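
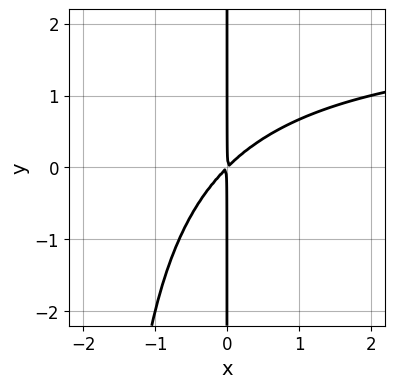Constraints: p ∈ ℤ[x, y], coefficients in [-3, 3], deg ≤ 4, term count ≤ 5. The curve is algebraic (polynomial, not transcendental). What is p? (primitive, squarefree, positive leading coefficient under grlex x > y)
x^2*y - 2*x^2 + 2*x*y

(a) The degree is 3 — a generic line meets the curve in up to 3 points.
(b) Checking where it meets the axes: the visible y-axis segment lies entirely on the curve.
(c) Fitting integer coefficients to these (and the overall shape) gives p.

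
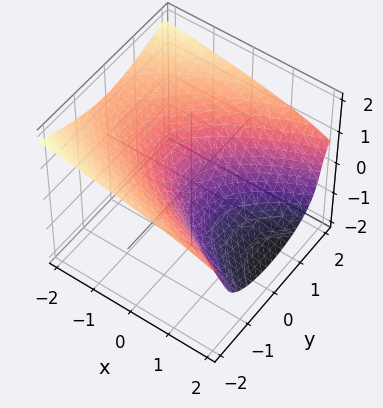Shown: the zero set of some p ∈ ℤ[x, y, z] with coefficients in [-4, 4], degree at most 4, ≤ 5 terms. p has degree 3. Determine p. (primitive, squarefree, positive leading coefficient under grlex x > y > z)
2*z^3 - 2*y^2 + 3*x + 2*z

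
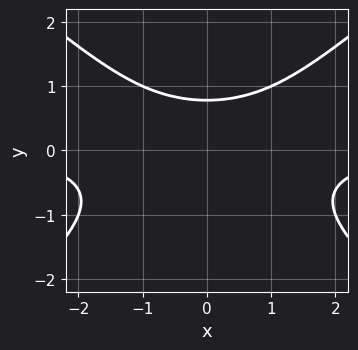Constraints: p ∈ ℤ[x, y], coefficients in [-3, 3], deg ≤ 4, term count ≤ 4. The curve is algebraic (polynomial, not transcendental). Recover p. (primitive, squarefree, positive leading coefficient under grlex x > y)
2*x^2*y - 3*y^3 - 2*y + 3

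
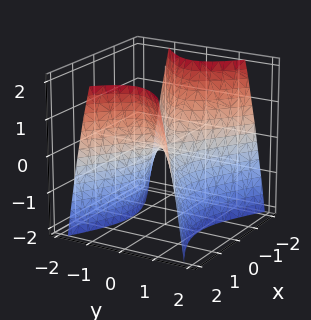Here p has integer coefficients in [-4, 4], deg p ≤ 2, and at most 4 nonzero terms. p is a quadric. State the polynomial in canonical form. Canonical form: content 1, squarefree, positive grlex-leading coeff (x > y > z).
x^2 - 2*y^2 - z

1. deg p = 2.
2. Symmetries: the x ↦ −x reflection is a symmetry, so x appears only in even powers; mirror symmetry y ↦ −y ⇒ only even powers of y.
3. Against the integer gridlines: it meets the x-axis at x = 0 (among the integer gridlines); it crosses the y-axis at the gridline y = 0.
4. Fitting integer coefficients to these (and the overall shape) gives p.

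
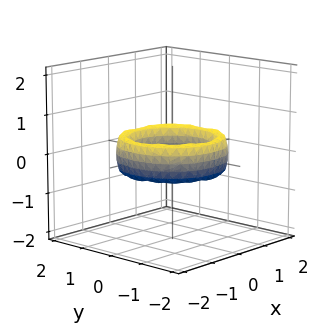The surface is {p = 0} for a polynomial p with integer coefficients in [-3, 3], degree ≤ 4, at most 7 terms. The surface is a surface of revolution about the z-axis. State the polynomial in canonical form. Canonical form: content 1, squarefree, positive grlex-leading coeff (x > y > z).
x^4 + 2*x^2*y^2 + y^4 - 3*x^2 - 3*y^2 + z^2 + 2

1. The degree is 4 — the shape is more complex than any degree-3 surface.
2. Symmetry: the z-axis is an axis of rotation, so x and y enter only as x² + y².
3. Reading off the gridlines: the surface avoids every integer z-axis point in the box; among the integer gridlines, it crosses the x-axis at x ∈ {-1, 1}; among the integer gridlines, it crosses the y-axis at y ∈ {-1, 1}.
4. The integer polynomial consistent with all of this is the stated p.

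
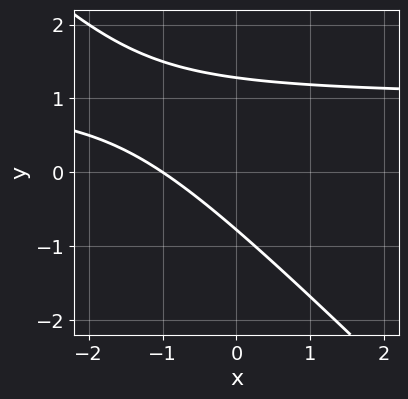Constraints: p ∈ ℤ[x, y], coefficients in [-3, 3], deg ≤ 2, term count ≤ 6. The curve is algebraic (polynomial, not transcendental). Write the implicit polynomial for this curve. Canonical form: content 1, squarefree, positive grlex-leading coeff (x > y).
First, deg p = 2. A generic line meets the curve in up to 2 points.
Then, checking where it meets the axes: it meets the x-axis at x = -1 (among the integer gridlines).
Finally, solving for integer coefficients yields p as stated.

2*x*y + 2*y^2 - 2*x - y - 2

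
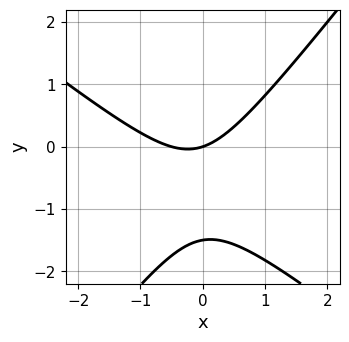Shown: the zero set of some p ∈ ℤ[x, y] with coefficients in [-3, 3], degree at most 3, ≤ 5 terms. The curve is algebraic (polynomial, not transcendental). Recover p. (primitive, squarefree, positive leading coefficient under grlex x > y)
2*x^2 + x*y - 2*y^2 + x - 3*y

deg p = 2. A generic line meets the curve in up to 2 points.
From the visible intercepts: it crosses the x-axis at the gridline x = 0; it crosses the y-axis at the gridline y = 0.
Assembling these constraints gives the stated polynomial.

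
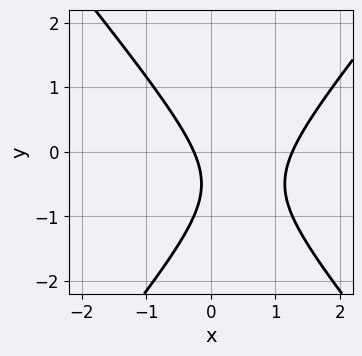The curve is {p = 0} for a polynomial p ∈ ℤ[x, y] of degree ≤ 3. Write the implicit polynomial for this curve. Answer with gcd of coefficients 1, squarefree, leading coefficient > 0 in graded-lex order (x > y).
3*x^2 - 2*y^2 - 3*x - 2*y - 1

The degree is 2 — the shape is more complex than any degree-1 curve.
Observable constraints: it misses every integer gridline on the y-axis.
Matching integer coefficients to the picture gives p.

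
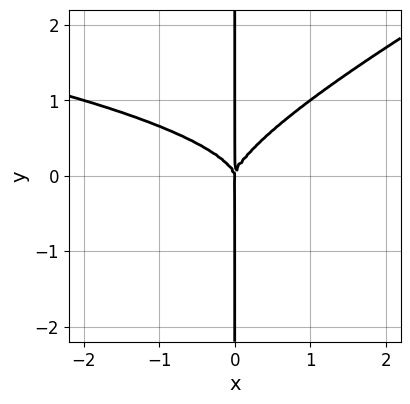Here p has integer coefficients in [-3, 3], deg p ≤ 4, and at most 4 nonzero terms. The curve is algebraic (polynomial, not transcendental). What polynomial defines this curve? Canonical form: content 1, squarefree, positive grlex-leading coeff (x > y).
Degree: the shape is more complex than any degree-3 curve, so deg p = 4.
From the axis intercepts and sections: every point of the y-axis in the box is on the curve; it crosses the x-axis at the gridline x = 0.
Putting this together gives p.

x^2*y^2 - 2*x*y^3 + x^3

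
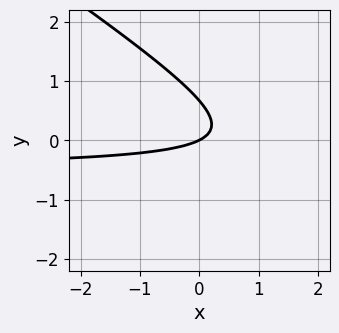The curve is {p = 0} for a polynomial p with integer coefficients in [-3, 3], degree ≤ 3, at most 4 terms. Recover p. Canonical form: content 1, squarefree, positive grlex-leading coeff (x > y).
2*x*y + 3*y^2 + x - 2*y

Degree: the shape is more complex than any degree-1 curve, so deg p = 2.
Reading off the gridlines: one x-axis crossing is at x = 0; it crosses the y-axis at the gridline y = 0.
Solving for integer coefficients yields p as stated.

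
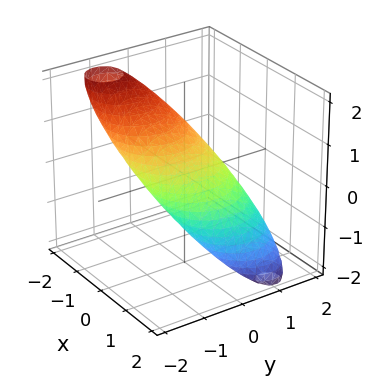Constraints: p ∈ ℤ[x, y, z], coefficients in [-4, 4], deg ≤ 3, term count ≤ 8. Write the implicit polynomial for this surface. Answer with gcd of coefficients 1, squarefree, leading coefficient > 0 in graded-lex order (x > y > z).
Degree: the shape is more complex than any degree-1 surface, so deg p = 2.
Checking where it meets the axes: among the integer gridlines, it crosses the y-axis at y ∈ {-1, 1}; the x-axis gridline crossings are at x ∈ {-1, 1}; among the integer gridlines, it crosses the z-axis at z ∈ {-1, 1}.
These observations pin down the coefficients.

2*x^2 + 3*x*z + 2*y^2 + 2*y*z + 2*z^2 - 2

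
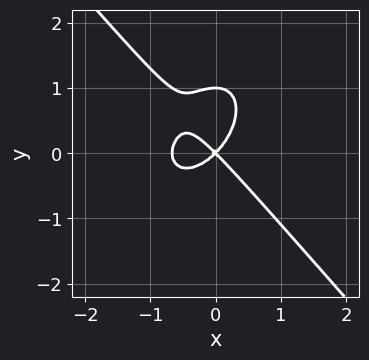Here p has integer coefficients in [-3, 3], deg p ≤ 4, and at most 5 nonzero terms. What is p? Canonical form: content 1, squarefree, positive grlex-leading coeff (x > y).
3*x^3 + 2*y^3 + 2*x^2 - 2*y^2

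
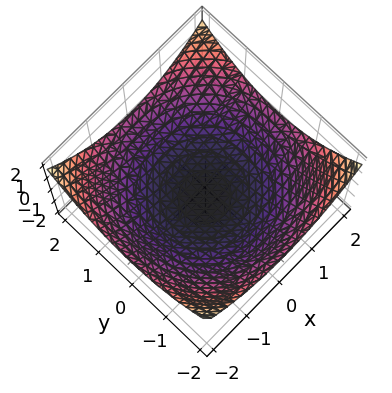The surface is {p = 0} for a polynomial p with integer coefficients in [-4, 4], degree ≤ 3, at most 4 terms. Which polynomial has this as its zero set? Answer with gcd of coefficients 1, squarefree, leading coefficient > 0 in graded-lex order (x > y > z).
x^2 + y^2 - 3*z - 3

(a) Degree: no degree-1 surface has this shape, so deg p = 2.
(b) By symmetry, the surface is invariant under rotation about z: p = q(x² + y², z).
(c) Reading off the gridlines: it meets the z-axis at z = -1 (among the integer gridlines); a circular section at z = 0 has radius between 1 and 2.
(d) Putting this together gives p.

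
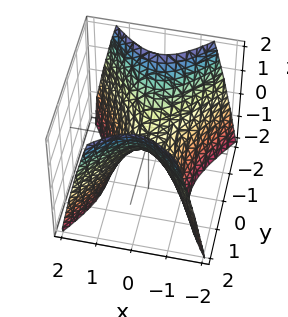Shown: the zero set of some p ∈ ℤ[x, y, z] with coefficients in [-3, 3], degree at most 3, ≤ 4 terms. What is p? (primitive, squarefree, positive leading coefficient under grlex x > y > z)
3*x^2 - 2*y^2 + 2*z

deg p = 2.
Symmetries: it's symmetric under x → −x, forcing even powers of x; the y ↦ −y reflection is a symmetry, so y appears only in even powers.
Reading off the gridlines: one z-axis crossing is at z = 0; it meets the x-axis at x = 0 (among the integer gridlines); it crosses the y-axis at the gridline y = 0.
Fitting integer coefficients to these (and the overall shape) gives p.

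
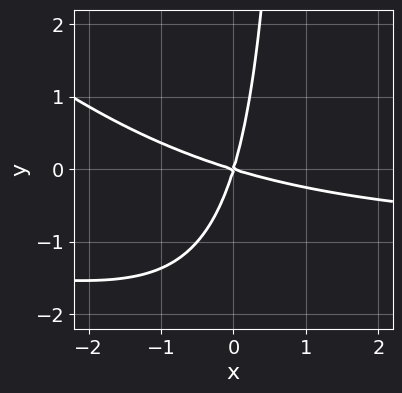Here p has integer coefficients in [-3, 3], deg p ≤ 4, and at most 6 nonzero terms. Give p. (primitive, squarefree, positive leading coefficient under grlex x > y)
1. Degree: the shape is more complex than any degree-2 curve, so deg p = 3.
2. Reading off the gridlines: it crosses the x-axis at the gridline x = 0; it meets the y-axis at y = 0 (among the integer gridlines).
3. Fitting integer coefficients to these (and the overall shape) gives p.

x^2*y + x*y^2 + x^2 + 3*x*y - y^2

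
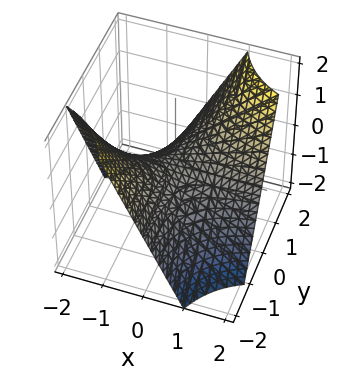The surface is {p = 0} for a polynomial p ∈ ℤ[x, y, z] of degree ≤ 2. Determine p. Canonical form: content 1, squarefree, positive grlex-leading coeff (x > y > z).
First, the degree is 2 — a saddle surface; a quadric.
Then, reading off the gridlines: one z-axis crossing is at z = 0; the visible y-axis segment lies entirely on the surface; the visible x-axis segment lies entirely on the surface.
Finally, matching integer coefficients to the picture gives p.

x*y - z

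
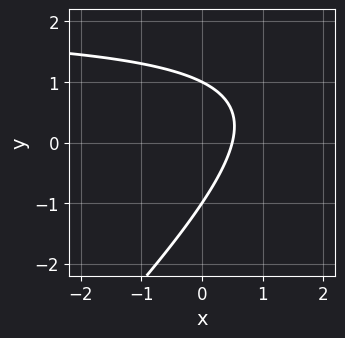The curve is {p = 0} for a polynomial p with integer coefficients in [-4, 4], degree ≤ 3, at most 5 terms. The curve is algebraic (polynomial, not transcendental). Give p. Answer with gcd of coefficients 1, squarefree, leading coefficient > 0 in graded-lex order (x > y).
(a) The degree is 2 — a generic line meets the curve in up to 2 points.
(b) Reading off the gridlines: among the integer gridlines, it crosses the y-axis at y ∈ {-1, 1}.
(c) Matching integer coefficients to the picture gives p.

x*y - y^2 - 2*x + 1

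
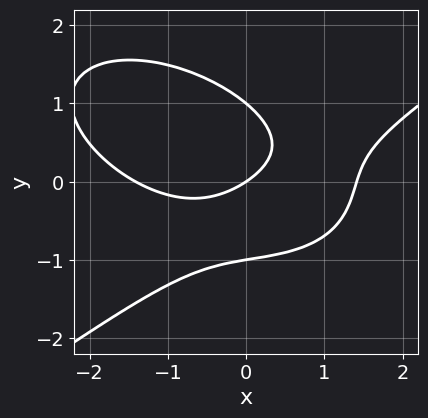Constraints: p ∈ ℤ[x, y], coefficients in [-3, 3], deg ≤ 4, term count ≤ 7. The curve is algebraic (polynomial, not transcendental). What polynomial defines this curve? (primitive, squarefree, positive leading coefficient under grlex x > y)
Degree: the shape is more complex than any degree-2 curve, so deg p = 3.
Against the integer gridlines: one x-axis crossing is at x = 0; the y-axis gridline crossings are at y ∈ {-1, 0, 1}.
Matching integer coefficients to the picture gives p.

x^3 - 3*y^3 - 3*x*y - 2*x + 3*y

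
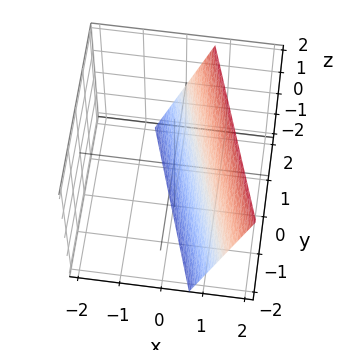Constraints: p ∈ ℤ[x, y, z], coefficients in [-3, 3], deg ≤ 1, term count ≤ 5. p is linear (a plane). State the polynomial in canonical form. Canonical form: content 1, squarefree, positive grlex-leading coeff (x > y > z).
(a) deg p = 1. The surface is flat (a plane).
(b) From the axis intercepts and sections: it crosses the y-axis at the gridline y = 2; it meets the z-axis at z = -2 (among the integer gridlines).
(c) Assembling these constraints gives the stated polynomial.

3*x + y - z - 2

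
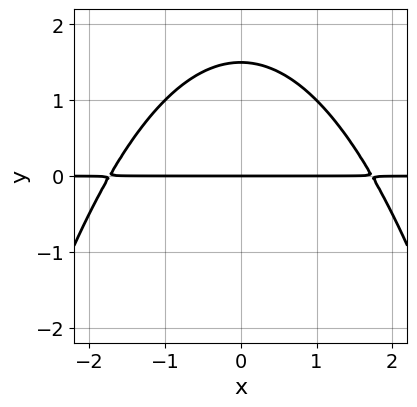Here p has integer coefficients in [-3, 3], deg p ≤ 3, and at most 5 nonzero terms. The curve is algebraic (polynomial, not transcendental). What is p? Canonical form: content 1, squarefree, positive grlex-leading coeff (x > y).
First, deg p = 3.
Then, symmetries: the x ↦ −x reflection is a symmetry, so x appears only in even powers.
Next, reading off the gridlines: every point of the x-axis in the box is on the curve; it crosses the y-axis at the gridline y = 0.
Finally, assembling these constraints gives the stated polynomial.

x^2*y + 2*y^2 - 3*y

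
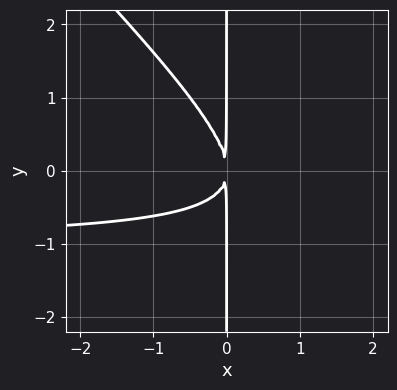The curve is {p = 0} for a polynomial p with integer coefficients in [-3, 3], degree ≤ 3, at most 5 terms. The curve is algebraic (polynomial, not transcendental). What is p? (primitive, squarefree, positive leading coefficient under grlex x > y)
x^2*y + x*y^2 + x^2

(a) deg p = 3. A generic line meets the curve in up to 3 points.
(b) Against the integer gridlines: every point of the y-axis in the box is on the curve.
(c) These observations pin down the coefficients.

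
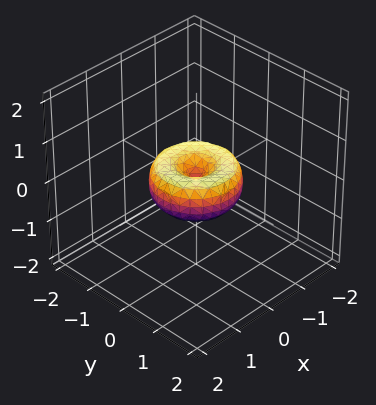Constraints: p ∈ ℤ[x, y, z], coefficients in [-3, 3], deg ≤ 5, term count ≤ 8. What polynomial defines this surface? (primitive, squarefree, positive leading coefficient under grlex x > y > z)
(a) deg p = 4. The shape is more complex than any degree-3 surface.
(b) Symmetry: the z-axis is an axis of rotation, so x and y enter only as x² + y².
(c) Observable constraints: it meets the z-axis at z = 0 (among the integer gridlines); the y-axis gridline crossings are at y ∈ {-1, 0, 1}; the x-axis gridline crossings are at x ∈ {-1, 0, 1}.
(d) Solving for integer coefficients yields p as stated.

x^4 + 2*x^2*y^2 + y^4 - x^2 - y^2 + z^2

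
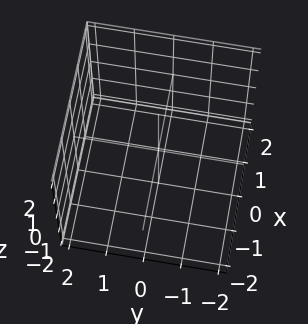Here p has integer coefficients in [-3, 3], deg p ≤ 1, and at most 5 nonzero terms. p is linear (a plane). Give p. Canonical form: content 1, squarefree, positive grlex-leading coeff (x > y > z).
First, deg p = 1.
Then, against the integer gridlines: one z-axis crossing is at z = -2.
Finally, these observations pin down the coefficients.

3*x - 3*y + z + 2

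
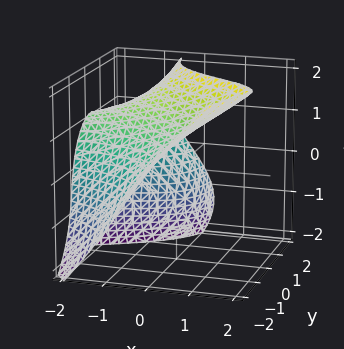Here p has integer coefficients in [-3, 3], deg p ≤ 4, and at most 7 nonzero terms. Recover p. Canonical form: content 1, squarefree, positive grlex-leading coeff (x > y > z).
2*x*y^2 + x*z^2 - z^3 + 3*y*z + 3

First, degree: the shape is more complex than any degree-2 surface, so deg p = 3.
Then, against the integer gridlines: the surface avoids every integer y-axis point in the box; it misses every integer gridline on the x-axis.
Finally, fitting integer coefficients to these (and the overall shape) gives p.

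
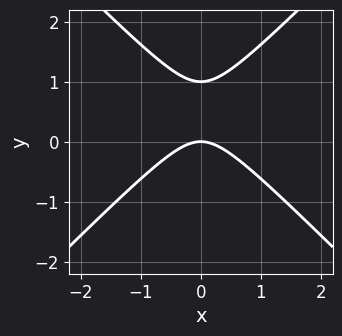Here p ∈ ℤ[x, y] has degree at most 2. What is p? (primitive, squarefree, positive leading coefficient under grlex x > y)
The degree is 2 — a generic line meets the curve in up to 2 points.
Symmetries: mirror symmetry x ↦ −x ⇒ only even powers of x.
Observable constraints: it meets the x-axis at x = 0 (among the integer gridlines); among the integer gridlines, it crosses the y-axis at y ∈ {0, 1}.
Putting this together gives p.

x^2 - y^2 + y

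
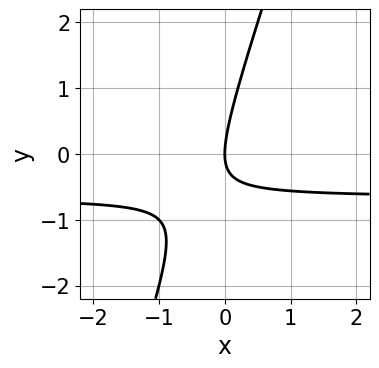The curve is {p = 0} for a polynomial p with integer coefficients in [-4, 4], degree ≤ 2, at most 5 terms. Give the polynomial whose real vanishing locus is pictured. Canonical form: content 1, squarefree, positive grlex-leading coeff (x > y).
The degree is 2 — the shape is more complex than any degree-1 curve.
From the visible intercepts: one x-axis crossing is at x = 0; one y-axis crossing is at y = 0.
Solving for integer coefficients yields p as stated.

3*x*y - y^2 + 2*x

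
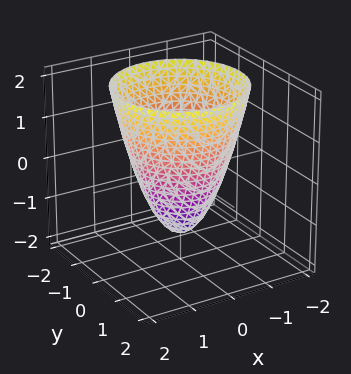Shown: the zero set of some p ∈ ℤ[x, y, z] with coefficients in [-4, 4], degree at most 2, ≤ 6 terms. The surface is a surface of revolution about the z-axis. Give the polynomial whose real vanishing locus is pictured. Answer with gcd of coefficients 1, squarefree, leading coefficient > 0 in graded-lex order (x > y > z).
3*x^2 + 3*y^2 - 2*z - 3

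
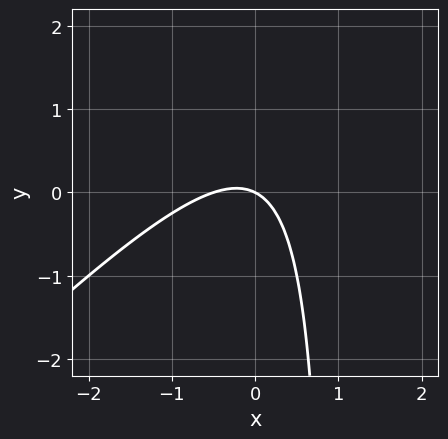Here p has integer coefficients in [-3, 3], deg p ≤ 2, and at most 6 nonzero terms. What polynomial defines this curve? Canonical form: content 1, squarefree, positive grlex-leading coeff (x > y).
(a) The degree is 2 — a generic line meets the curve in up to 2 points.
(b) Checking where it meets the axes: it meets the x-axis at x = 0 (among the integer gridlines); it crosses the y-axis at the gridline y = 0.
(c) The integer polynomial consistent with all of this is the stated p.

2*x^2 - 2*x*y + x + 2*y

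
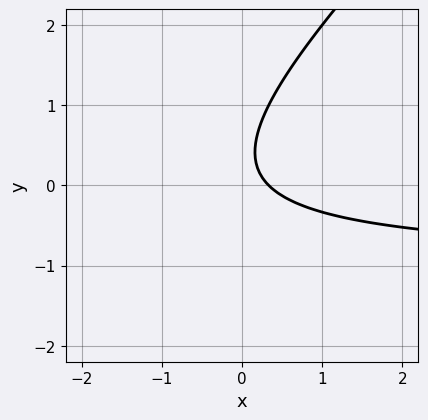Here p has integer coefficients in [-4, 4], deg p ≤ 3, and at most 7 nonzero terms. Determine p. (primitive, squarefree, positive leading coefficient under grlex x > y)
3*x*y - 3*y^2 + 3*x + 2*y - 1

deg p = 2. A generic line meets the curve in up to 2 points.
Observable constraints: it misses every integer gridline on the y-axis.
Matching integer coefficients to the picture gives p.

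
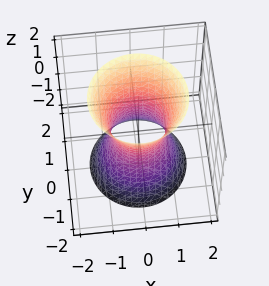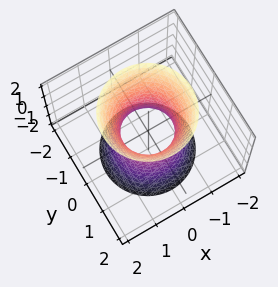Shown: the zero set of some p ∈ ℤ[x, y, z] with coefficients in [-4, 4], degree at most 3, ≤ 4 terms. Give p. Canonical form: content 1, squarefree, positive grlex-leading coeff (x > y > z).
1. Degree: one connected sheet with a waist; a quadric, so deg p = 2.
2. By symmetry, every cross-section ⟂ z is a circle, so x, y appear only via x² + y²; the z ↦ −z reflection is a symmetry, so z appears only in even powers.
3. From the visible intercepts: no z-intercept at any integer in the box; a circular section at z = -2 has radius between 1 and 2.
4. Fitting integer coefficients to these (and the overall shape) gives p.

3*x^2 + 3*y^2 - z^2 - 2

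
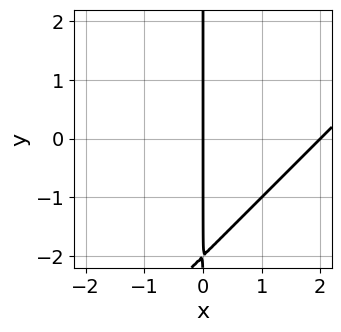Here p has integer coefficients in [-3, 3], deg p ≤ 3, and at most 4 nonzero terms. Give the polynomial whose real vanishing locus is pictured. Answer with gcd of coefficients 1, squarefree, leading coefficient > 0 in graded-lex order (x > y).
x^2 - x*y - 2*x

(a) deg p = 2.
(b) Against the integer gridlines: among the integer gridlines, it crosses the x-axis at x ∈ {0, 2}; the visible y-axis segment lies entirely on the curve.
(c) Fitting integer coefficients to these (and the overall shape) gives p.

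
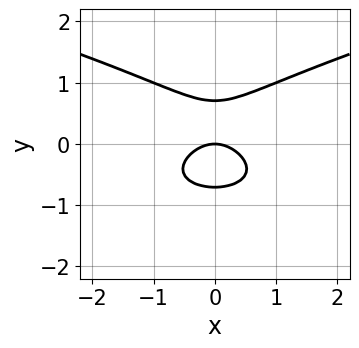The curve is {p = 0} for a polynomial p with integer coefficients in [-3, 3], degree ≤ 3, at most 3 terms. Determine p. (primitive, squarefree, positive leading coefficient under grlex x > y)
The degree is 3 — no degree-2 curve has this shape.
Symmetries: it's symmetric under x → −x, forcing even powers of x.
Against the integer gridlines: it crosses the y-axis at the gridline y = 0; it crosses the x-axis at the gridline x = 0.
Putting this together gives p.

2*y^3 - x^2 - y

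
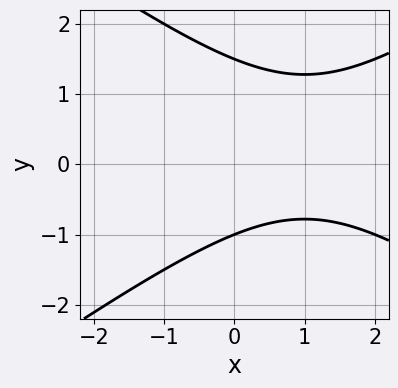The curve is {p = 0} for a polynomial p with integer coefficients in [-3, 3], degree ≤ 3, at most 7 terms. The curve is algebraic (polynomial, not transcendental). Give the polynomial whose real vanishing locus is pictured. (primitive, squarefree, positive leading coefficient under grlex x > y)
Degree: no degree-1 curve has this shape, so deg p = 2.
From the visible intercepts: it misses every integer gridline on the x-axis; it crosses the y-axis at the gridline y = -1.
Putting this together gives p.

x^2 - 2*y^2 - 2*x + y + 3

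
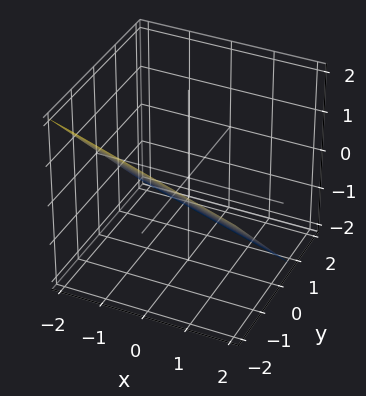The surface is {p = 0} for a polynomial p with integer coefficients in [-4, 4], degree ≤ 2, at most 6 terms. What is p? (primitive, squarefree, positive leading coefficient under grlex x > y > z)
x + 3*y + 3*z + 2

The degree is 1 — every cross-section is a straight line — this is a plane.
Observable constraints: it crosses the x-axis at the gridline x = -2.
Putting this together gives p.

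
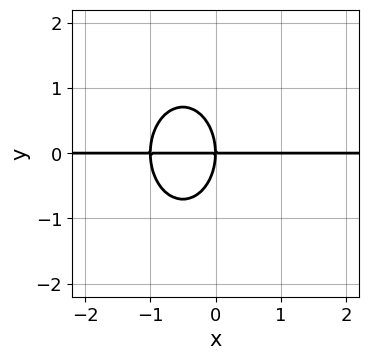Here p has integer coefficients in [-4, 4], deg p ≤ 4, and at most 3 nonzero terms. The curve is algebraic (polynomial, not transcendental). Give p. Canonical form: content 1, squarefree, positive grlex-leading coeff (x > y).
2*x^2*y + y^3 + 2*x*y

Degree: a generic line meets the curve in up to 3 points, so deg p = 3.
Against the integer gridlines: it crosses the y-axis at the gridline y = 0; the visible x-axis segment lies entirely on the curve.
The integer polynomial consistent with all of this is the stated p.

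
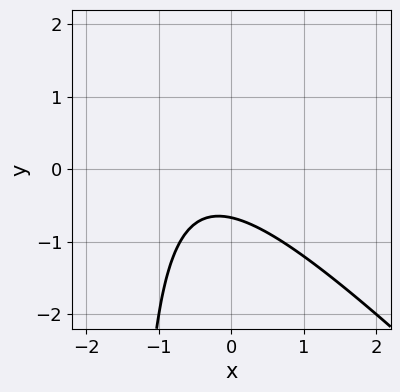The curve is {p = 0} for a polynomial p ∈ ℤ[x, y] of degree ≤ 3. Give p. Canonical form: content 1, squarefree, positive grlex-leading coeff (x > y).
First, the degree is 2 — the shape is more complex than any degree-1 curve.
Next, from the axis intercepts and sections: it misses every integer gridline on the x-axis.
Finally, assembling these constraints gives the stated polynomial.

2*x^2 + 2*x*y + 2*x + 3*y + 2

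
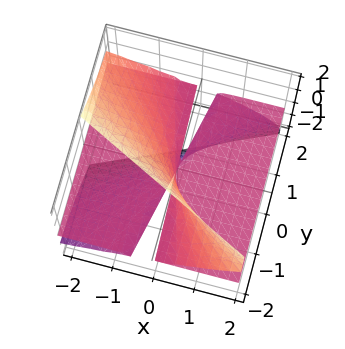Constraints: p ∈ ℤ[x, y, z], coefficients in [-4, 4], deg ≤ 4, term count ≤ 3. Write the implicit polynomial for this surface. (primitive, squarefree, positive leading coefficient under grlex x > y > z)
1. deg p = 3. The shape is more complex than any degree-2 surface.
2. From the visible intercepts: the visible x-axis segment lies entirely on the surface; the visible y-axis segment lies entirely on the surface; one z-axis crossing is at z = 0.
3. Matching integer coefficients to the picture gives p.

2*y*z^2 + z^3 + 2*x*z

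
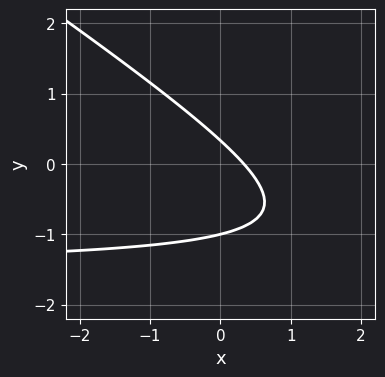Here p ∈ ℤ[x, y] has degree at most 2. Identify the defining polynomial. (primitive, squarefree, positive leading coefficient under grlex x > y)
2*x*y + 3*y^2 + 3*x + 2*y - 1

First, the degree is 2 — a generic line meets the curve in up to 2 points.
Next, from the visible intercepts: it meets the y-axis at y = -1 (among the integer gridlines).
Finally, fitting integer coefficients to these (and the overall shape) gives p.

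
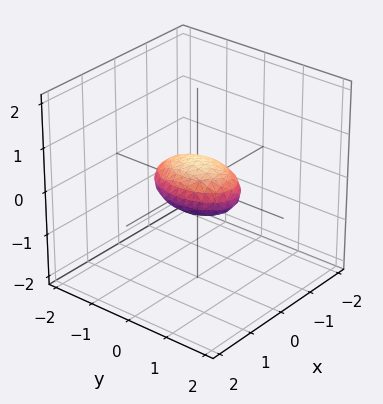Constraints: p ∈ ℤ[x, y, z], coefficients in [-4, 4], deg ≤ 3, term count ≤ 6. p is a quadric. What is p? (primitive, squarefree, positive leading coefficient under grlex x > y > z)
2*x^2 + y^2 + 3*z^2 - 1

1. Degree: a closed, bounded, convex surface; a quadric, so deg p = 2.
2. Symmetries: mirror symmetry z ↦ −z ⇒ only even powers of z; it's symmetric under y → −y, forcing even powers of y; it's symmetric under x → −x, forcing even powers of x.
3. From the visible intercepts: the y-axis gridline crossings are at y ∈ {-1, 1}.
4. Solving for integer coefficients yields p as stated.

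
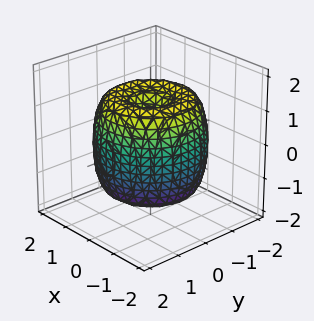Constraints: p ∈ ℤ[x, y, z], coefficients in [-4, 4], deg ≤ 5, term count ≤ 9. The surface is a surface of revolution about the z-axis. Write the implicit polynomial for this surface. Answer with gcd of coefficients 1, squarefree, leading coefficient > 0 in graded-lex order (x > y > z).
x^4 + 2*x^2*y^2 + y^4 - 2*x^2 - 2*y^2 + z^2 - 1

First, deg p = 4.
Then, symmetries: the surface is invariant under rotation about z: p = q(x² + y², z).
Next, observable constraints: the z-axis gridline crossings are at z ∈ {-1, 1}; a circular section at z = 1 has radius between 1 and 2.
Finally, these observations pin down the coefficients.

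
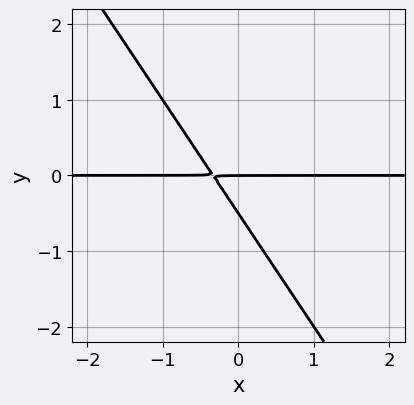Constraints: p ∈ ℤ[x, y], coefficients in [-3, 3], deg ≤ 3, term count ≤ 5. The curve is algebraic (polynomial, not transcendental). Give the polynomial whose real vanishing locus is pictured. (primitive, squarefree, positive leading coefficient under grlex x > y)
First, degree: a generic line meets the curve in up to 2 points, so deg p = 2.
Then, reading off the gridlines: it meets the y-axis at y = 0 (among the integer gridlines); every point of the x-axis in the box is on the curve.
Finally, matching integer coefficients to the picture gives p.

3*x*y + 2*y^2 + y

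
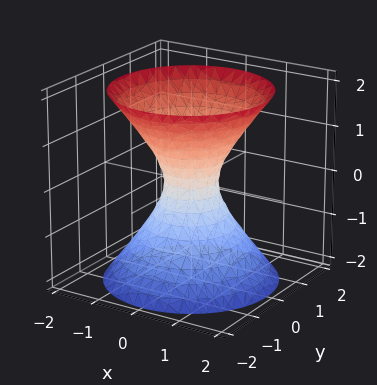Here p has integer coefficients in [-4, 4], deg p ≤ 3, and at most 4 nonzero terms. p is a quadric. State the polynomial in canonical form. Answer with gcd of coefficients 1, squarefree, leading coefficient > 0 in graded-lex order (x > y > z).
3*x^2 + 3*y^2 - 2*z^2 - 1

(a) deg p = 2. One connected sheet with a waist; a quadric.
(b) Symmetry: the z-axis is an axis of rotation, so x and y enter only as x² + y²; mirror symmetry z ↦ −z ⇒ only even powers of z.
(c) Observable constraints: a circular section at z = 1 has radius exactly 1; the surface avoids every integer z-axis point in the box.
(d) Together with the visible shape, these determine p as stated.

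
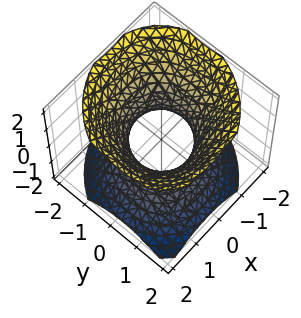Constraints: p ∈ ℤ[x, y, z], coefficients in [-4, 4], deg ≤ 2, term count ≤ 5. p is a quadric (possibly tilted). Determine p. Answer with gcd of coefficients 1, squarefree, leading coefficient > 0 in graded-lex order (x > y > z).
3*x^2 - x*y + 3*y^2 - 3*z^2 - 3

(a) Degree: no degree-1 surface has this shape, so deg p = 2.
(b) From the visible intercepts: among the integer gridlines, it crosses the x-axis at x ∈ {-1, 1}; the surface avoids every integer z-axis point in the box.
(c) Together with the visible shape, these determine p as stated.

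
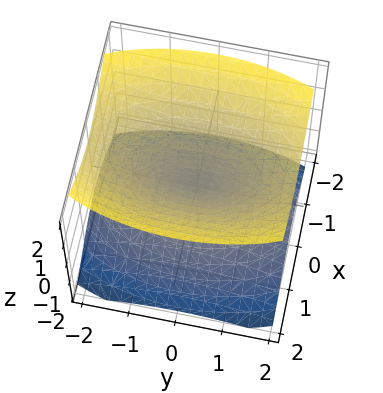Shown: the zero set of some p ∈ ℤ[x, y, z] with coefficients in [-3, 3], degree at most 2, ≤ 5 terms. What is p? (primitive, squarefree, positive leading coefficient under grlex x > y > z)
First, there are 2 components.
Then, the degree is 2 — two nappes meeting at a single point; a quadric.
Then, symmetries: it's symmetric under y → −y, forcing even powers of y; the x ↦ −x reflection is a symmetry, so x appears only in even powers; it's symmetric under z → −z, forcing even powers of z.
Next, observable constraints: it meets the x-axis at x = 0 (among the integer gridlines); one z-axis crossing is at z = 0.
Finally, together with the visible shape, these determine p as stated.

3*x^2 + y^2 - 3*z^2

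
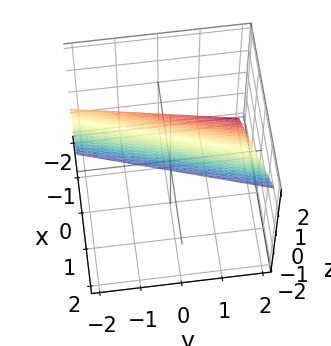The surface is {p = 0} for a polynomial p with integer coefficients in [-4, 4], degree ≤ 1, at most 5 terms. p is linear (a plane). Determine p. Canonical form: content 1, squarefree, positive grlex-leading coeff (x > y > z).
3*x - y - 3*z + 2

1. Degree: every cross-section is a straight line — this is a plane, so deg p = 1.
2. Observable constraints: it meets the y-axis at y = 2 (among the integer gridlines).
3. Putting this together gives p.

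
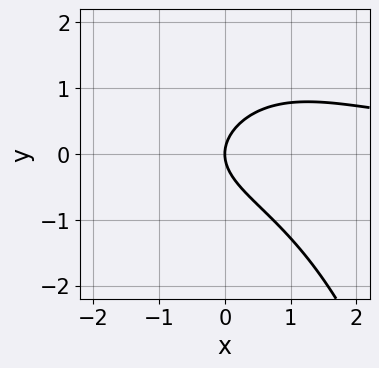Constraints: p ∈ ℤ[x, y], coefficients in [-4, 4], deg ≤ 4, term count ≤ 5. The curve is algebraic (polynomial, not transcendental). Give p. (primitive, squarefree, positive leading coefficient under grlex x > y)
First, degree: the shape is more complex than any degree-2 curve, so deg p = 3.
Then, observable constraints: it crosses the x-axis at the gridline x = 0; it crosses the y-axis at the gridline y = 0.
Finally, the integer polynomial consistent with all of this is the stated p.

x^2*y + 2*y^2 - 2*x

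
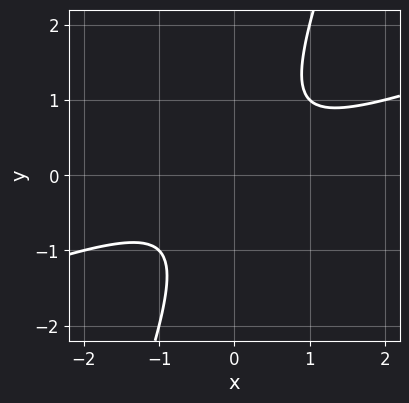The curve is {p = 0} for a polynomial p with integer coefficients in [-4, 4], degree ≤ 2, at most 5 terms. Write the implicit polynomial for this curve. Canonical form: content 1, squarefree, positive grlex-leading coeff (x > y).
(a) The degree is 2 — the shape is more complex than any degree-1 curve.
(b) Reading off the gridlines: the curve avoids every integer y-axis point in the box; the curve avoids every integer x-axis point in the box.
(c) Fitting integer coefficients to these (and the overall shape) gives p.

x^2 - 3*x*y + y^2 + 1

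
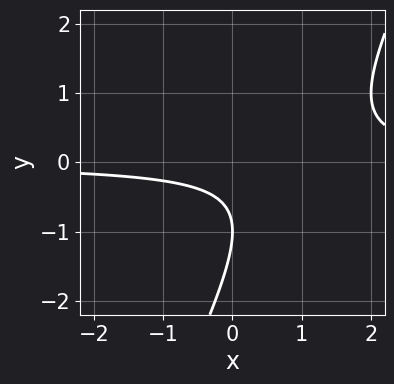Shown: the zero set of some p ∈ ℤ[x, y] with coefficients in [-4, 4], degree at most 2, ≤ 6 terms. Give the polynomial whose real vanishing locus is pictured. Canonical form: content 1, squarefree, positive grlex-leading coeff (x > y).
2*x*y - y^2 - 2*y - 1

First, the degree is 2 — no degree-1 curve has this shape.
Then, from the axis intercepts and sections: no x-intercept at any integer in the box; one y-axis crossing is at y = -1.
Finally, solving for integer coefficients yields p as stated.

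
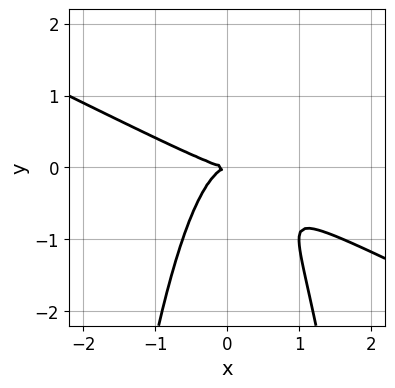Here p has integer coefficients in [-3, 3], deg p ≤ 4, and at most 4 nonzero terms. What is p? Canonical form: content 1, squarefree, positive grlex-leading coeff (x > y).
x^3 + 2*x^2*y + y^2

First, deg p = 3. The shape is more complex than any degree-2 curve.
Then, against the integer gridlines: it meets the x-axis at x = 0 (among the integer gridlines); it crosses the y-axis at the gridline y = 0.
Finally, together with the visible shape, these determine p as stated.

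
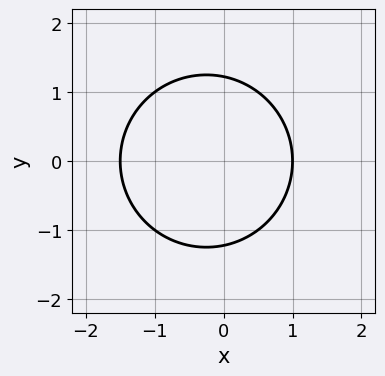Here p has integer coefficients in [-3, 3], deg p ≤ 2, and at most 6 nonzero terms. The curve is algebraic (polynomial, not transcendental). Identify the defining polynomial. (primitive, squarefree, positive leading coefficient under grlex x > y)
2*x^2 + 2*y^2 + x - 3

(a) deg p = 2. A generic line meets the curve in up to 2 points.
(b) Symmetries: the y ↦ −y reflection is a symmetry, so y appears only in even powers.
(c) Checking where it meets the axes: it meets the x-axis at x = 1 (among the integer gridlines).
(d) Fitting integer coefficients to these (and the overall shape) gives p.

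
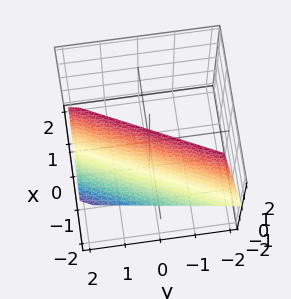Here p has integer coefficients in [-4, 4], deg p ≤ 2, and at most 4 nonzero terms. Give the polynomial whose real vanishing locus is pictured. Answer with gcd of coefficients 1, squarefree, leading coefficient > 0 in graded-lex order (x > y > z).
1. Degree: every cross-section is a straight line — this is a plane, so deg p = 1.
2. Reading off the gridlines: it crosses the z-axis at the gridline z = -1; it meets the x-axis at x = -1 (among the integer gridlines); it meets the y-axis at y = 2 (among the integer gridlines).
3. Solving for integer coefficients yields p as stated.

2*x - y + 2*z + 2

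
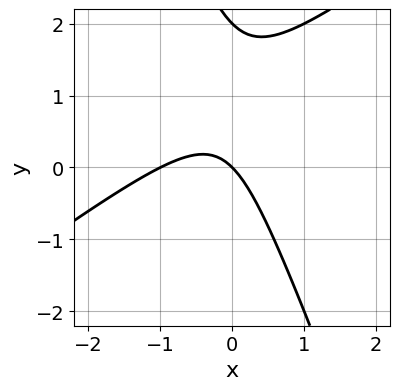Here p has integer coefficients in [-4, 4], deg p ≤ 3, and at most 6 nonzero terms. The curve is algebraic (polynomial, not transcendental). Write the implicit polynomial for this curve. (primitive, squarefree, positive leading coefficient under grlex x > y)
2*x^2 - 2*x*y - y^2 + 2*x + 2*y

deg p = 2.
Observable constraints: the y-axis gridline crossings are at y ∈ {0, 2}; among the integer gridlines, it crosses the x-axis at x ∈ {-1, 0}.
Solving for integer coefficients yields p as stated.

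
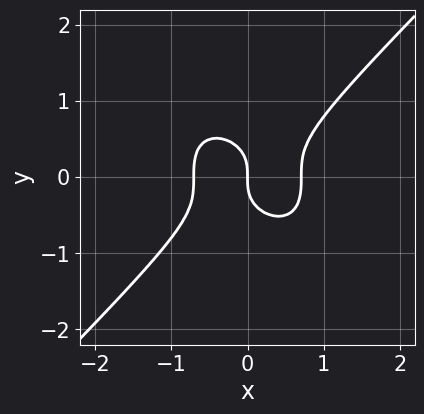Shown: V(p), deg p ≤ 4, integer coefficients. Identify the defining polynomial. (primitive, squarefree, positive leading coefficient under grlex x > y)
2*x^3 - 2*y^3 - x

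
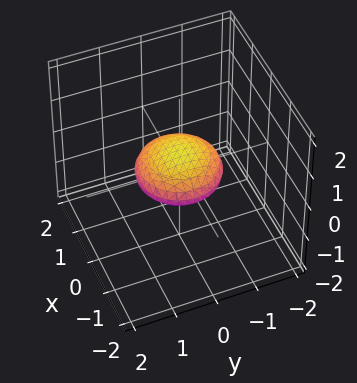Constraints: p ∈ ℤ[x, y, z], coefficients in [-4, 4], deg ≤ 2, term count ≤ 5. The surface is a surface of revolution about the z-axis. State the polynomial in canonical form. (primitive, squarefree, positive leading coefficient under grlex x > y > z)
deg p = 2. No degree-1 surface has this shape.
Symmetries: rotational symmetry about the z-axis ⇒ p depends on x, y only through x² + y².
Reading off the gridlines: a circular section at z = 0 has radius exactly 1; the x-axis gridline crossings are at x ∈ {-1, 1}; the y-axis gridline crossings are at y ∈ {-1, 1}.
Putting this together gives p.

x^2 + y^2 + 3*z^2 - 1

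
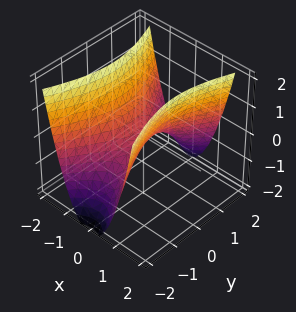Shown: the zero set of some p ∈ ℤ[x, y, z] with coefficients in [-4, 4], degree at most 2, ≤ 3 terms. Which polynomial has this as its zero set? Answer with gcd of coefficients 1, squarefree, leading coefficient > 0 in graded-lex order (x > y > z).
Degree: a hyperbolic paraboloid; a quadric, so deg p = 2.
Symmetries: mirror symmetry x ↦ −x ⇒ only even powers of x; mirror symmetry y ↦ −y ⇒ only even powers of y.
Against the integer gridlines: it crosses the y-axis at the gridline y = 0; it crosses the z-axis at the gridline z = 0; one x-axis crossing is at x = 0.
The integer polynomial consistent with all of this is the stated p.

3*x^2 - y^2 - 2*z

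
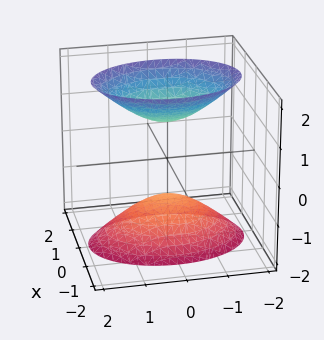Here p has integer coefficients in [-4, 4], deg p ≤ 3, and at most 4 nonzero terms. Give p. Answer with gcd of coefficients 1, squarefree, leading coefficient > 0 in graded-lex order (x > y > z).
2*x^2 + y^2 - z^2 + 1

1. The picture has 2 separate pieces. Treating them together as one polynomial.
2. The degree is 2 — two sheets facing apart; a quadric.
3. Symmetries: it's symmetric under x → −x, forcing even powers of x; mirror symmetry y ↦ −y ⇒ only even powers of y; the z ↦ −z reflection is a symmetry, so z appears only in even powers.
4. From the visible intercepts: the surface avoids every integer y-axis point in the box; the surface avoids every integer x-axis point in the box; among the integer gridlines, it crosses the z-axis at z ∈ {-1, 1}.
5. These observations pin down the coefficients.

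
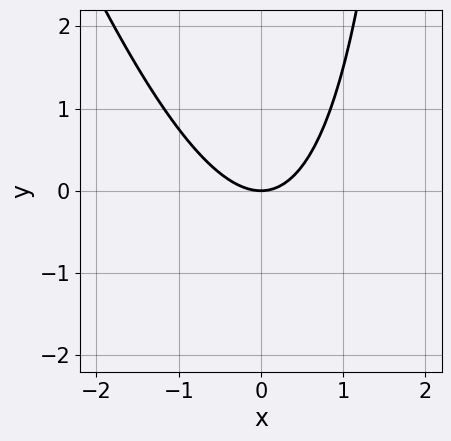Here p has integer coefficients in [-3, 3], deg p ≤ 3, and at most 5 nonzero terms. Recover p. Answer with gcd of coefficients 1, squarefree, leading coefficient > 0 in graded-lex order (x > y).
3*x^2 + x*y - 3*y

First, deg p = 2.
Next, reading off the gridlines: it meets the y-axis at y = 0 (among the integer gridlines); one x-axis crossing is at x = 0.
Finally, putting this together gives p.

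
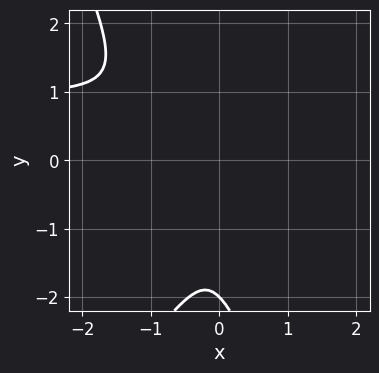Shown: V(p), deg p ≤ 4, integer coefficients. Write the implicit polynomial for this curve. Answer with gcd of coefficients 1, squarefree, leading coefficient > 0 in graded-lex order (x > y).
1. The degree is 3 — no degree-2 curve has this shape.
2. From the visible intercepts: it meets the y-axis at y = -2 (among the integer gridlines).
3. Assembling these constraints gives the stated polynomial.

3*x^2*y - x*y^2 - y^3 - 3*x^2 - 2*y^2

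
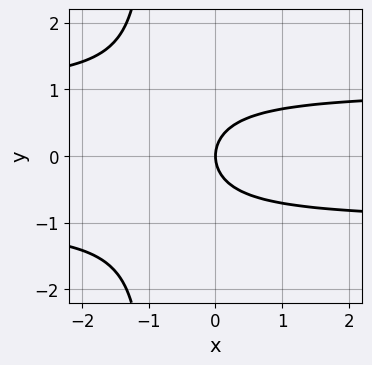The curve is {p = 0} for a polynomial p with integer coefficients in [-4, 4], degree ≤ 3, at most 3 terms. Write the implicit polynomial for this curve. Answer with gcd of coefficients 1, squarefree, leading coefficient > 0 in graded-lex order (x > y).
x*y^2 + y^2 - x

(a) deg p = 3. No degree-2 curve has this shape.
(b) Symmetries: mirror symmetry y ↦ −y ⇒ only even powers of y.
(c) Against the integer gridlines: one x-axis crossing is at x = 0; it crosses the y-axis at the gridline y = 0.
(d) Assembling these constraints gives the stated polynomial.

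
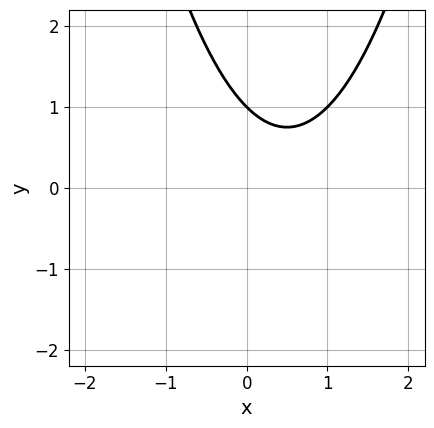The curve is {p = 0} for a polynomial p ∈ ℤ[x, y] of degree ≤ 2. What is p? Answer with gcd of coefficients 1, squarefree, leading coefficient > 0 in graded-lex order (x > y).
x^2 - x - y + 1

1. The degree is 2 — a generic line meets the curve in up to 2 points.
2. From the visible intercepts: it crosses the y-axis at the gridline y = 1; the curve avoids every integer x-axis point in the box.
3. Matching integer coefficients to the picture gives p.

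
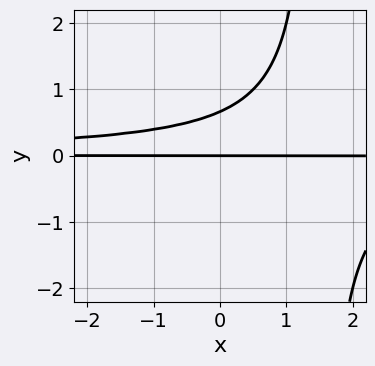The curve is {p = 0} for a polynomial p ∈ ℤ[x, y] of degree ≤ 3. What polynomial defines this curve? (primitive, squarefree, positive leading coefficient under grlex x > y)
(a) Degree: no degree-2 curve has this shape, so deg p = 3.
(b) Against the integer gridlines: every point of the x-axis in the box is on the curve; it meets the y-axis at y = 0 (among the integer gridlines).
(c) The integer polynomial consistent with all of this is the stated p.

2*x*y^2 - 3*y^2 + 2*y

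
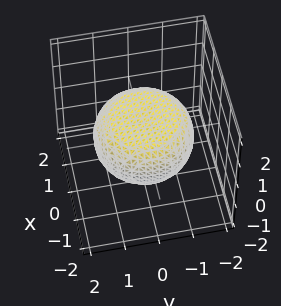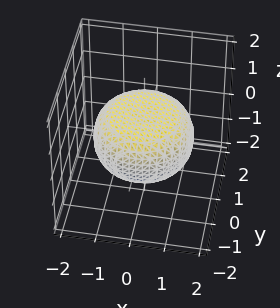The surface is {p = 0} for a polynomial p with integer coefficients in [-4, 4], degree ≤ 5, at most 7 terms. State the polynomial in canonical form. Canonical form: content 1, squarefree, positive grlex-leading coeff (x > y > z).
x^4 + 2*x^2*y^2 + y^4 - x^2 - y^2 + 3*z^2 - 2

First, deg p = 4.
Next, by symmetry, every cross-section ⟂ z is a circle, so x, y appear only via x² + y².
Then, from the visible intercepts: a circular section at z = 0 has radius between 1 and 2.
Finally, these observations pin down the coefficients.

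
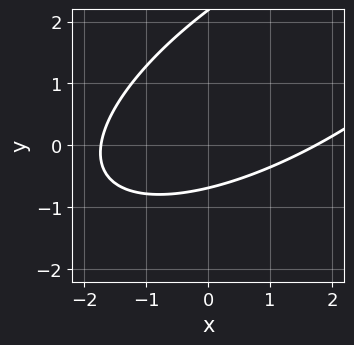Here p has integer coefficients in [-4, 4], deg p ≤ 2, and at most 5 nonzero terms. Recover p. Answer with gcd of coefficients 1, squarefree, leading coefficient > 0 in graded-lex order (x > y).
1. deg p = 2. No degree-1 curve has this shape.
2. The integer polynomial consistent with all of this is the stated p.

x^2 - 2*x*y + 2*y^2 - 3*y - 3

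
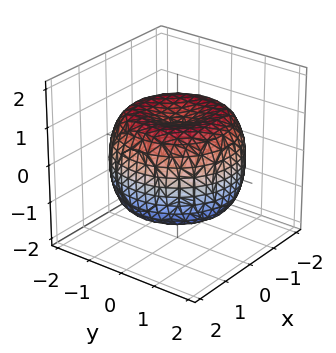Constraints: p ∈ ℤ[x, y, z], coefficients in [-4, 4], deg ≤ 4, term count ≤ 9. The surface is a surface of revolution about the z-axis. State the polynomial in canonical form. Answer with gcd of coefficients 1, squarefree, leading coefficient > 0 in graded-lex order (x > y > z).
x^4 + 2*x^2*y^2 + y^4 - 2*x^2 - 2*y^2 + 2*z^2 - 2

(a) Degree: a generic line meets the surface in up to 4 points, so deg p = 4.
(b) Symmetries: every cross-section ⟂ z is a circle, so x, y appear only via x² + y².
(c) From the visible intercepts: among the integer gridlines, it crosses the z-axis at z ∈ {-1, 1}; a circular section at z = 0 has radius between 1 and 2.
(d) Putting this together gives p.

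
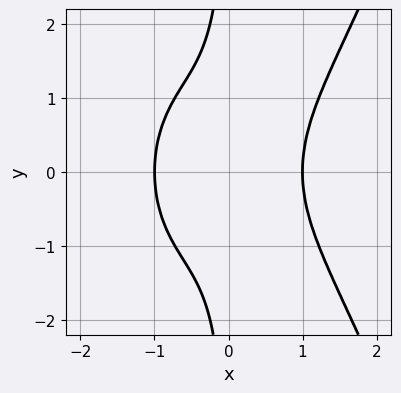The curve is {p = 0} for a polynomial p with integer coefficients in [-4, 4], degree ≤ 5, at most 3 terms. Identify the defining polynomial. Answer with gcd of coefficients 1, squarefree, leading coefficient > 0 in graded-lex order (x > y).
x^4 - x*y^2 - 1

(a) The degree is 4 — a generic line meets the curve in up to 4 points.
(b) Symmetries: the y ↦ −y reflection is a symmetry, so y appears only in even powers.
(c) From the axis intercepts and sections: it misses every integer gridline on the y-axis; among the integer gridlines, it crosses the x-axis at x ∈ {-1, 1}.
(d) Matching integer coefficients to the picture gives p.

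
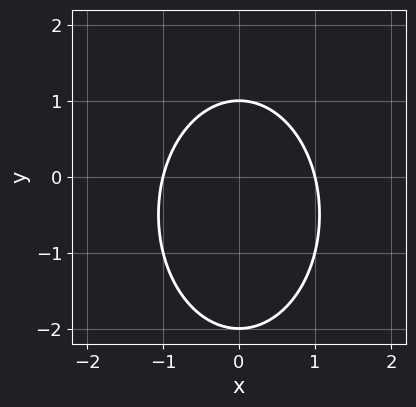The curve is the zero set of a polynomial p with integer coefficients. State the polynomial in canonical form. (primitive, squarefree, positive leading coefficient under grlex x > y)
2*x^2 + y^2 + y - 2

Degree: a generic line meets the curve in up to 2 points, so deg p = 2.
Symmetries: it's symmetric under x → −x, forcing even powers of x.
Reading off the gridlines: the y-axis gridline crossings are at y ∈ {-2, 1}; among the integer gridlines, it crosses the x-axis at x ∈ {-1, 1}.
Fitting integer coefficients to these (and the overall shape) gives p.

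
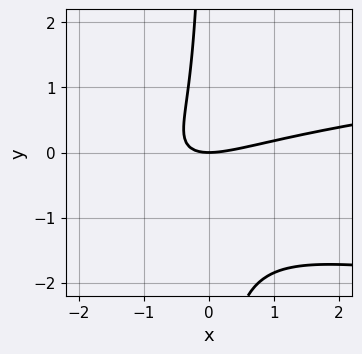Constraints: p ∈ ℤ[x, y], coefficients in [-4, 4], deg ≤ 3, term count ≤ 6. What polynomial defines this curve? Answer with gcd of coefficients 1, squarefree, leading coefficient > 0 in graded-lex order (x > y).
3*x*y^2 - x^2 + 3*x*y + 2*y

1. Degree: the shape is more complex than any degree-2 curve, so deg p = 3.
2. Against the integer gridlines: one x-axis crossing is at x = 0; one y-axis crossing is at y = 0.
3. The integer polynomial consistent with all of this is the stated p.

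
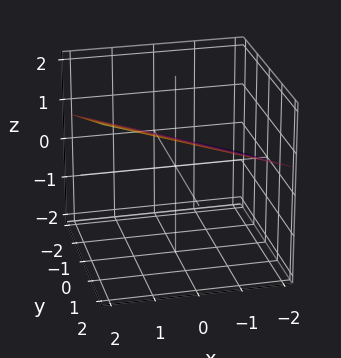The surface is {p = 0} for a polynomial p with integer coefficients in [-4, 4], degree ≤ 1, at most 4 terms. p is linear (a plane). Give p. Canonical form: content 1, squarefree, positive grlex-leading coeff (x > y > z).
x + y - 3*z + 2

First, the degree is 1 — every cross-section is a straight line — this is a plane.
Next, observable constraints: it crosses the y-axis at the gridline y = -2; it crosses the x-axis at the gridline x = -2.
Finally, together with the visible shape, these determine p as stated.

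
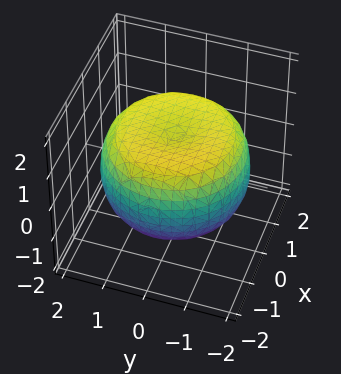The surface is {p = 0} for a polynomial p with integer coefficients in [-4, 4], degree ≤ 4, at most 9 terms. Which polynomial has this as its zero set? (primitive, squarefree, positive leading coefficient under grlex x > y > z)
x^4 + 2*x^2*y^2 + y^4 - 2*x^2 - 2*y^2 + 3*z^2 - 3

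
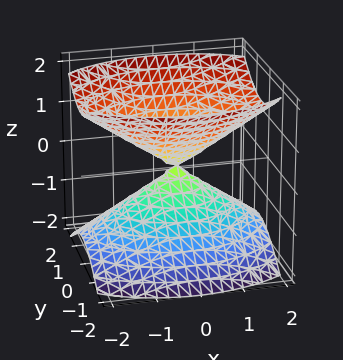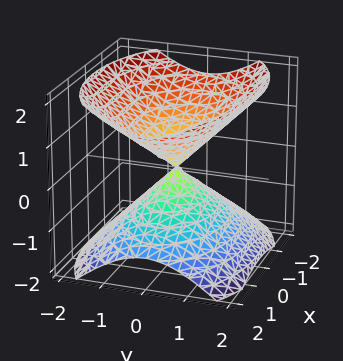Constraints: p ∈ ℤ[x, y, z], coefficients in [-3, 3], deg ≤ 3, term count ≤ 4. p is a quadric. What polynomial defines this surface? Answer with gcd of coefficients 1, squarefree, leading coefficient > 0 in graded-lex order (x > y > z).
First, the picture has 2 separate pieces. Treating them together as one polynomial.
Next, deg p = 2. A double cone through the origin; a quadric.
Then, symmetries: it's symmetric under y → −y, forcing even powers of y; it's symmetric under z → −z, forcing even powers of z; the x ↦ −x reflection is a symmetry, so x appears only in even powers.
Next, checking where it meets the axes: one x-axis crossing is at x = 0; it meets the y-axis at y = 0 (among the integer gridlines); one z-axis crossing is at z = 0.
Finally, these observations pin down the coefficients.

x^2 + 2*y^2 - 2*z^2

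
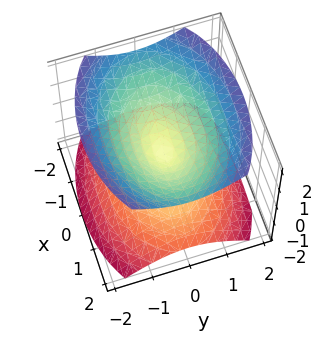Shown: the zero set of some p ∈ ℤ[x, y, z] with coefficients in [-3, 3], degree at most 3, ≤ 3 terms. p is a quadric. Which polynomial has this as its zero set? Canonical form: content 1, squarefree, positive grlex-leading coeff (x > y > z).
x^2 + 2*y^2 - 2*z^2

1. There are 2 components.
2. deg p = 2.
3. Symmetries: the y ↦ −y reflection is a symmetry, so y appears only in even powers; it's symmetric under x → −x, forcing even powers of x; mirror symmetry z ↦ −z ⇒ only even powers of z.
4. From the axis intercepts and sections: one z-axis crossing is at z = 0; it meets the y-axis at y = 0 (among the integer gridlines); it crosses the x-axis at the gridline x = 0.
5. The integer polynomial consistent with all of this is the stated p.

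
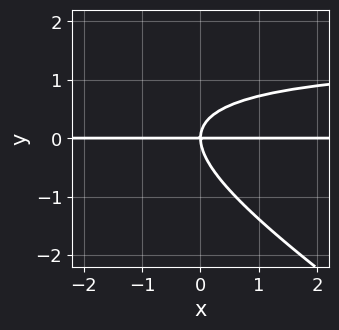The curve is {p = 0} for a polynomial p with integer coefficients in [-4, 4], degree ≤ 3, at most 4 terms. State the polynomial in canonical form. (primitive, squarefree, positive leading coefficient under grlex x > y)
1. The degree is 3 — no degree-2 curve has this shape.
2. Checking where it meets the axes: it meets the y-axis at y = 0 (among the integer gridlines); every point of the x-axis in the box is on the curve.
3. Solving for integer coefficients yields p as stated.

2*x*y^2 + 3*y^3 - 3*x*y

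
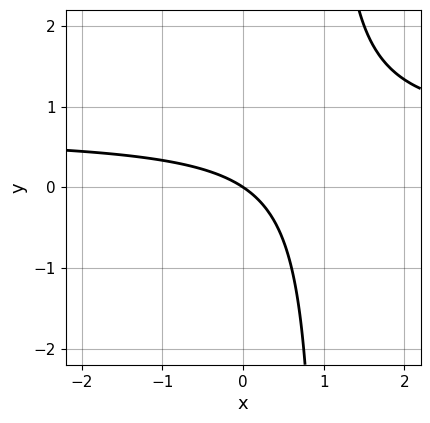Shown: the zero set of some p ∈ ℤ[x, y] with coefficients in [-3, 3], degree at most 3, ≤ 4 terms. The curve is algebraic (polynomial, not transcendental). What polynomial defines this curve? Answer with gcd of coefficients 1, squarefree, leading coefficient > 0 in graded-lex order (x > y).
3*x*y - 2*x - 3*y

1. The degree is 2 — the shape is more complex than any degree-1 curve.
2. From the axis intercepts and sections: it meets the x-axis at x = 0 (among the integer gridlines); it crosses the y-axis at the gridline y = 0.
3. Putting this together gives p.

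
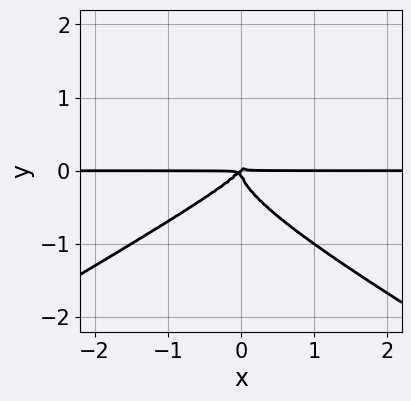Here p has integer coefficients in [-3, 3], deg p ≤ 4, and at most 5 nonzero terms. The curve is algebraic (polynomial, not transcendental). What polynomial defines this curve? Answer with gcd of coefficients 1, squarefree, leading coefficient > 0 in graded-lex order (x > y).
x^2*y^2 - 3*y^4 - x^2*y + x*y^2

(a) The degree is 4 — no degree-3 curve has this shape.
(b) From the axis intercepts and sections: the visible x-axis segment lies entirely on the curve.
(c) Fitting integer coefficients to these (and the overall shape) gives p.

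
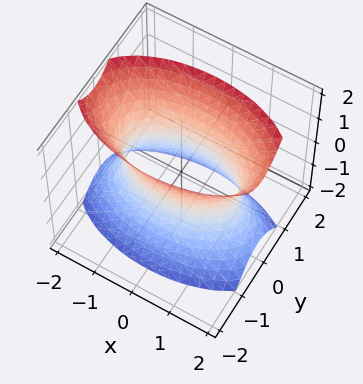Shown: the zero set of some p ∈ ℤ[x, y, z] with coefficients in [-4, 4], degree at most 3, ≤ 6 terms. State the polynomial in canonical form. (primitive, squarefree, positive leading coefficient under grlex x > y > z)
x^2 + 3*y^2 - z^2 - 2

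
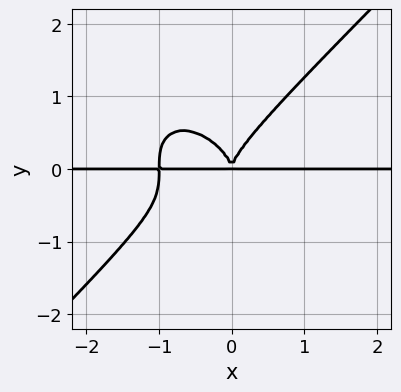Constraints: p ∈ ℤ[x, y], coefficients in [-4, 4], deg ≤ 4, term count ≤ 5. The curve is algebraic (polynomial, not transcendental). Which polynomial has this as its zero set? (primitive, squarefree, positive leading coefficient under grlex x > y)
x^3*y - y^4 + x^2*y

First, deg p = 4. No degree-3 curve has this shape.
Next, from the visible intercepts: every point of the x-axis in the box is on the curve.
Finally, together with the visible shape, these determine p as stated.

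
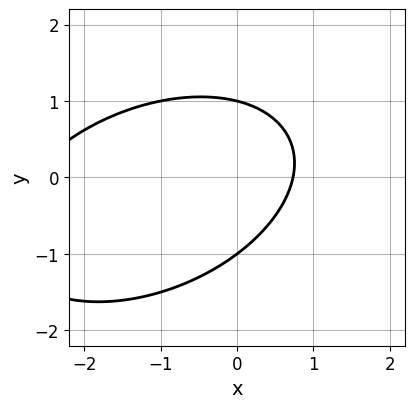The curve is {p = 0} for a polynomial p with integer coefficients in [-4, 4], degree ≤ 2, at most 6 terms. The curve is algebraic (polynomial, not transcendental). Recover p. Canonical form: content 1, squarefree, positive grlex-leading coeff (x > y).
x^2 - x*y + 2*y^2 + 2*x - 2

1. Degree: no degree-1 curve has this shape, so deg p = 2.
2. Checking where it meets the axes: the y-axis gridline crossings are at y ∈ {-1, 1}.
3. The integer polynomial consistent with all of this is the stated p.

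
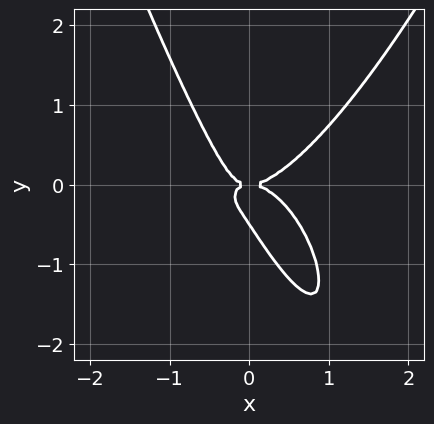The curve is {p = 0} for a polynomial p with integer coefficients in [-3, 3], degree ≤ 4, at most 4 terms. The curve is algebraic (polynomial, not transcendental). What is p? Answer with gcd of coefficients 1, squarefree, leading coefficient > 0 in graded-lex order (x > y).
3*x^4 - 3*x*y^2 - 2*y^3 - y^2

Degree: no degree-3 curve has this shape, so deg p = 4.
Checking where it meets the axes: it crosses the x-axis at the gridline x = 0; one y-axis crossing is at y = 0.
Solving for integer coefficients yields p as stated.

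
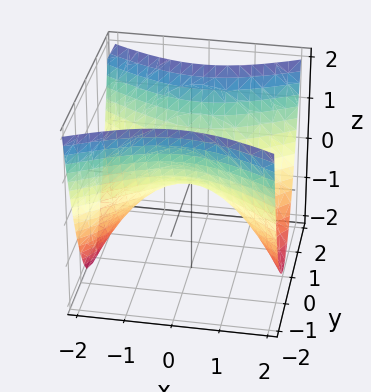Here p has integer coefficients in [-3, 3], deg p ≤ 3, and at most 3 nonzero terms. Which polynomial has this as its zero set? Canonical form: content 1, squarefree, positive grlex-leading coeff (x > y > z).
1. Degree: a saddle surface; a quadric, so deg p = 2.
2. Symmetries: mirror symmetry y ↦ −y ⇒ only even powers of y; mirror symmetry x ↦ −x ⇒ only even powers of x.
3. Checking where it meets the axes: one y-axis crossing is at y = 0; it meets the z-axis at z = 0 (among the integer gridlines); it crosses the x-axis at the gridline x = 0.
4. Assembling these constraints gives the stated polynomial.

x^2 - 2*y^2 + 2*z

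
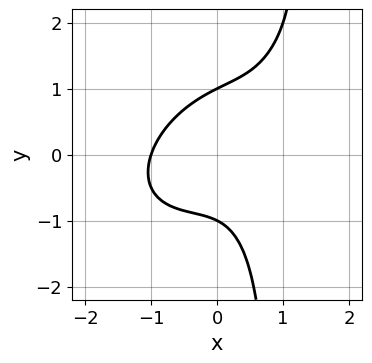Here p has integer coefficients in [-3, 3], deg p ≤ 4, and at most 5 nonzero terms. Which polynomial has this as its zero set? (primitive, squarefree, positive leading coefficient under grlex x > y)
x^3 - x^2*y + x*y^2 - y^2 + 1

1. Degree: no degree-2 curve has this shape, so deg p = 3.
2. Reading off the gridlines: it meets the x-axis at x = -1 (among the integer gridlines); among the integer gridlines, it crosses the y-axis at y ∈ {-1, 1}.
3. Putting this together gives p.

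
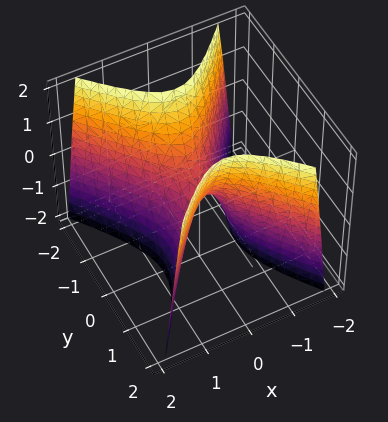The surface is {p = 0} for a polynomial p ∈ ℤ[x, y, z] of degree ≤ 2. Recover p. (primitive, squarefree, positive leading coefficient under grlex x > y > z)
3*x^2 - 2*y^2 + z

1. The degree is 2 — a hyperbolic paraboloid; a quadric.
2. Symmetries: mirror symmetry y ↦ −y ⇒ only even powers of y; mirror symmetry x ↦ −x ⇒ only even powers of x.
3. Against the integer gridlines: it crosses the y-axis at the gridline y = 0; one z-axis crossing is at z = 0; it meets the x-axis at x = 0 (among the integer gridlines).
4. Solving for integer coefficients yields p as stated.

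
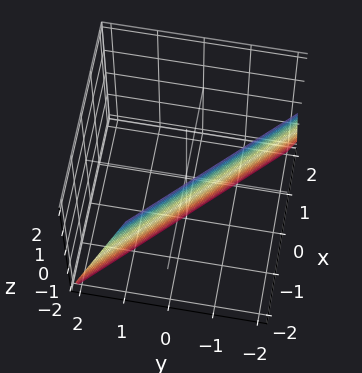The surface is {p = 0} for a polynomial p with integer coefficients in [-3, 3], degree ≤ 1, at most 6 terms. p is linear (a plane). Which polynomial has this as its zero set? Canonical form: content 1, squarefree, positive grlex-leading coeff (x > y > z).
First, degree: the surface is flat (a plane), so deg p = 1.
Then, observable constraints: one z-axis crossing is at z = -2.
Finally, solving for integer coefficients yields p as stated.

3*x + 3*y + z + 2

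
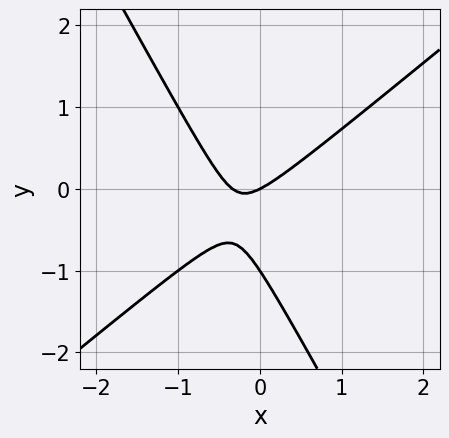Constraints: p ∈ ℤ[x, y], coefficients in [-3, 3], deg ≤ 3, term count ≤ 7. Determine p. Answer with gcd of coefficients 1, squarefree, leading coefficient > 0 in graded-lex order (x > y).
3*x^2 - 2*x*y - 2*y^2 + x - 2*y

(a) deg p = 2. A generic line meets the curve in up to 2 points.
(b) Reading off the gridlines: among the integer gridlines, it crosses the y-axis at y ∈ {-1, 0}; one x-axis crossing is at x = 0.
(c) Putting this together gives p.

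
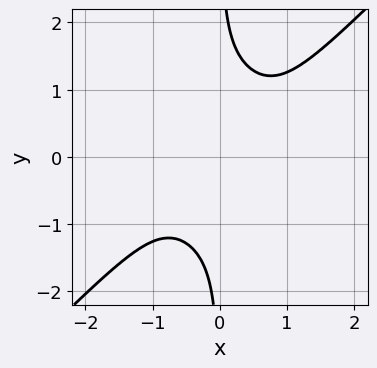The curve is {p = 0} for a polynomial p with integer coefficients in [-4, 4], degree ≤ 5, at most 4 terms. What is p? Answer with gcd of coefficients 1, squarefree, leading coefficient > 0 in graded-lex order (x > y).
x^4 - x*y^3 + 1

First, the degree is 4 — the shape is more complex than any degree-3 curve.
Next, against the integer gridlines: the curve avoids every integer x-axis point in the box; it misses every integer gridline on the y-axis.
Finally, the integer polynomial consistent with all of this is the stated p.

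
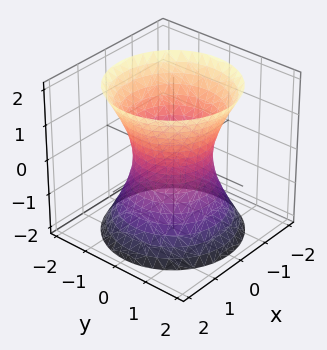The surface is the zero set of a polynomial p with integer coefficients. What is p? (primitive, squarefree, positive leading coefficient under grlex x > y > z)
(a) The degree is 2 — a generic line meets the surface in up to 2 points.
(b) By symmetry, the surface is invariant under rotation about z: p = q(x² + y², z).
(c) Reading off the gridlines: the surface avoids every integer z-axis point in the box; a circular section at z = -1 has radius between 1 and 2; the y-axis gridline crossings are at y ∈ {-1, 1}.
(d) Together with the visible shape, these determine p as stated. Check: (1, 0, 0) on the x-axis lies on the surface, and p(1, 0, 0) = 0. ✓

2*x^2 + 2*y^2 - z^2 - 2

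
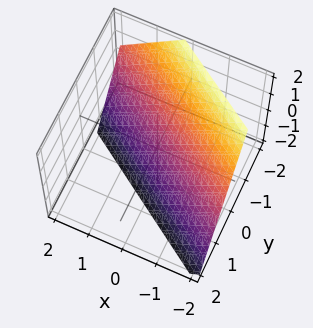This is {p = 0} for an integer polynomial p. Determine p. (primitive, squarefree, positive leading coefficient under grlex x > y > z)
2*x + 3*y + 2*z + 2

deg p = 1.
Against the integer gridlines: it meets the z-axis at z = -1 (among the integer gridlines); it meets the x-axis at x = -1 (among the integer gridlines).
Matching integer coefficients to the picture gives p.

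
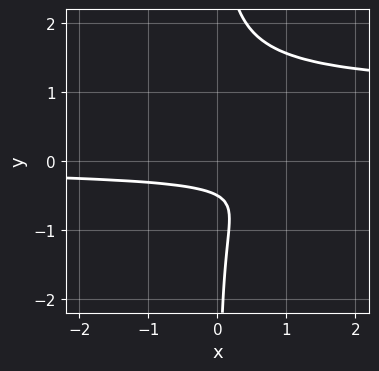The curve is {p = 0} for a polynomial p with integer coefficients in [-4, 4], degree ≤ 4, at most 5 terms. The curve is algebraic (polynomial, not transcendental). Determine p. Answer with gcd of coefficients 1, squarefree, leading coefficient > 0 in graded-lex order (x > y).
3*x*y^3 - 3*x*y^2 - 2*y - 1

Degree: a generic line meets the curve in up to 4 points, so deg p = 4.
Checking where it meets the axes: it misses every integer gridline on the x-axis.
Putting this together gives p.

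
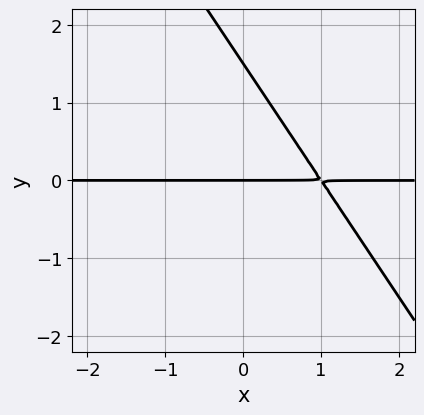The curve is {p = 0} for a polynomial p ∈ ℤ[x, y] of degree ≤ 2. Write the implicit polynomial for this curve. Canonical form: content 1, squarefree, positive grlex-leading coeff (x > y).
3*x*y + 2*y^2 - 3*y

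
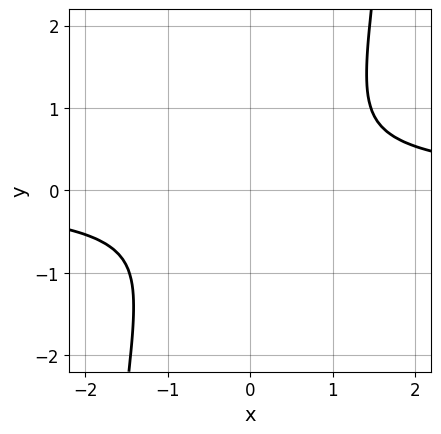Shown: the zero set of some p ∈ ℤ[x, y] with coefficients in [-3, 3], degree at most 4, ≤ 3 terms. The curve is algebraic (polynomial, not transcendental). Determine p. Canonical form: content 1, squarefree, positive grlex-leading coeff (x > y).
x^3*y - x^2 - y^2

(a) Degree: a generic line meets the curve in up to 4 points, so deg p = 4.
(b) Matching integer coefficients to the picture gives p.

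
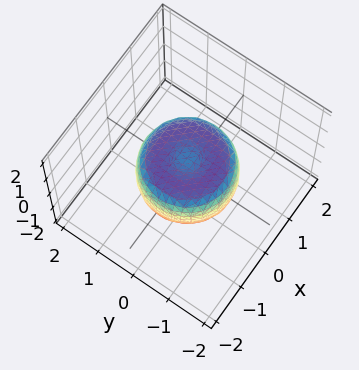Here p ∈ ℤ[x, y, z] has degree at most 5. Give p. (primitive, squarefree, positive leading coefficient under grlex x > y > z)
2*x^4 + 4*x^2*y^2 + 2*y^4 - 2*x^2 - 2*y^2 + 2*z^2 - 1

(a) deg p = 4.
(b) Symmetries: rotational symmetry about the z-axis ⇒ p depends on x, y only through x² + y².
(c) Observable constraints: a circular section at z = 0 has radius between 1 and 2.
(d) Together with the visible shape, these determine p as stated.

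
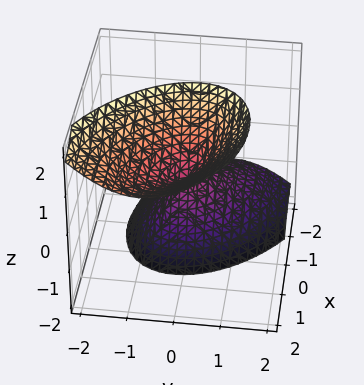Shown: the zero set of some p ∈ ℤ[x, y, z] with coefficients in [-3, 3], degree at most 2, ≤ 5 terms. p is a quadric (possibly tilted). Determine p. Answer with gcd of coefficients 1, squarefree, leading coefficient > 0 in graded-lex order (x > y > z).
First, I count 2 distinct pieces. Treating them together as one polynomial.
Next, degree: the shape is more complex than any degree-1 surface, so deg p = 2.
Next, from the visible intercepts: one y-axis crossing is at y = 0; one z-axis crossing is at z = 0; it crosses the x-axis at the gridline x = 0.
Finally, assembling these constraints gives the stated polynomial.

2*x^2 + 2*x*y - 3*x*z + 3*y^2 - z^2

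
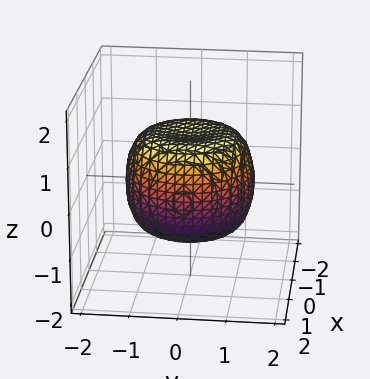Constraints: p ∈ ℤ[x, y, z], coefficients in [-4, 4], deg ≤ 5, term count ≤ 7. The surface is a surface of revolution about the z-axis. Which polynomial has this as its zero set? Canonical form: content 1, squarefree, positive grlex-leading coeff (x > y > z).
2*x^4 + 4*x^2*y^2 + 2*y^4 - 2*x^2 - 2*y^2 + 3*z^2 - 3

The degree is 4 — the shape is more complex than any degree-3 surface.
Symmetries: every cross-section ⟂ z is a circle, so x, y appear only via x² + y².
From the axis intercepts and sections: a circular section at z = 0 has radius between 1 and 2; the z-axis gridline crossings are at z ∈ {-1, 1}.
Putting this together gives p.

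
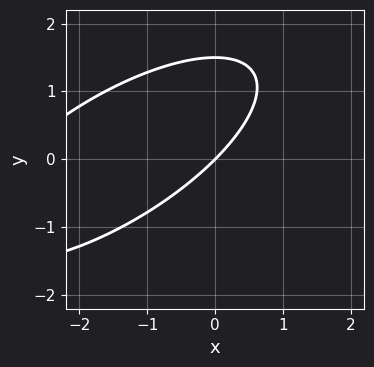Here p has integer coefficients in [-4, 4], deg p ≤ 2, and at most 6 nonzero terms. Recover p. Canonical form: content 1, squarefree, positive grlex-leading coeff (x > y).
(a) The degree is 2 — no degree-1 curve has this shape.
(b) Against the integer gridlines: it meets the x-axis at x = 0 (among the integer gridlines); it crosses the y-axis at the gridline y = 0.
(c) The integer polynomial consistent with all of this is the stated p.

x^2 - 2*x*y + 2*y^2 + 3*x - 3*y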